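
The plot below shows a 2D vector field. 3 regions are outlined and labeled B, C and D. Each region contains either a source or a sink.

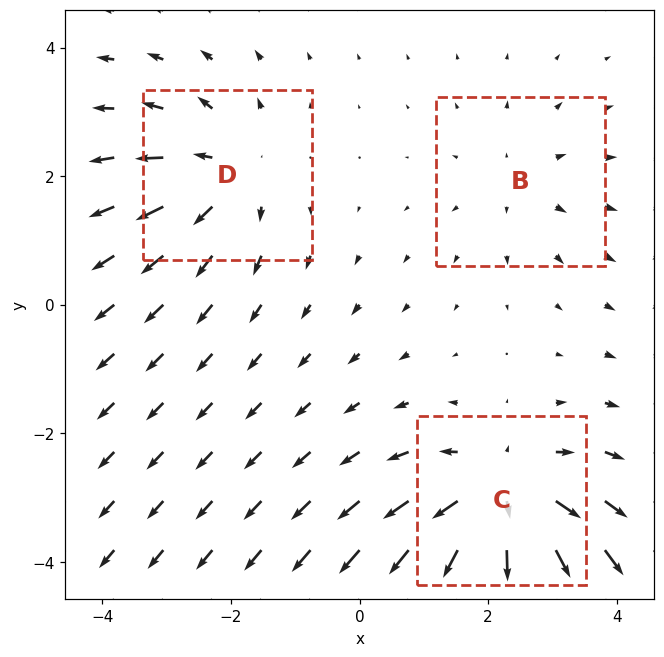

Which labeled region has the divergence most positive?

C

Divergence at each region's feature centre — B: about +2, C: about +5, D: about +3. Region C is most positive.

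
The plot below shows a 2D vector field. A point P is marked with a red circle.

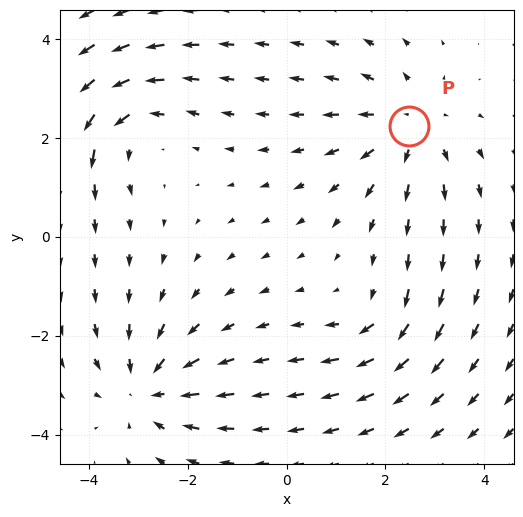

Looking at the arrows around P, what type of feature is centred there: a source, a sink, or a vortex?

source

At P (2.5, 2.2) the arrows spread outward. Divergence about +3, curl ≈0 — positive divergence with near-zero curl is a source.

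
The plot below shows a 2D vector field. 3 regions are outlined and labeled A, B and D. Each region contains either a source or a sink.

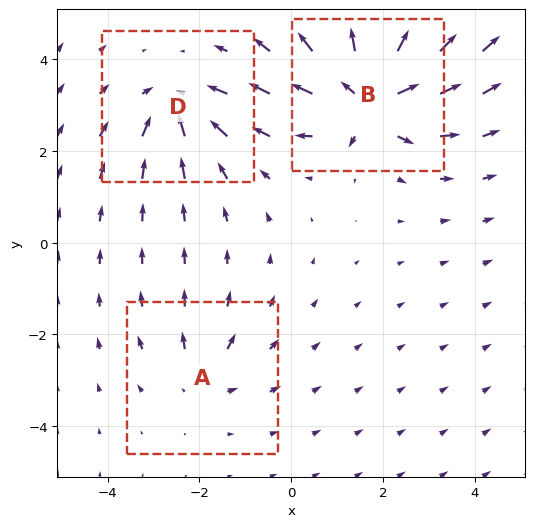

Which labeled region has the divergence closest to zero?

A

Divergence at each region's feature centre — A: about +2, B: about +6, D: about -4. Region A is closest to zero.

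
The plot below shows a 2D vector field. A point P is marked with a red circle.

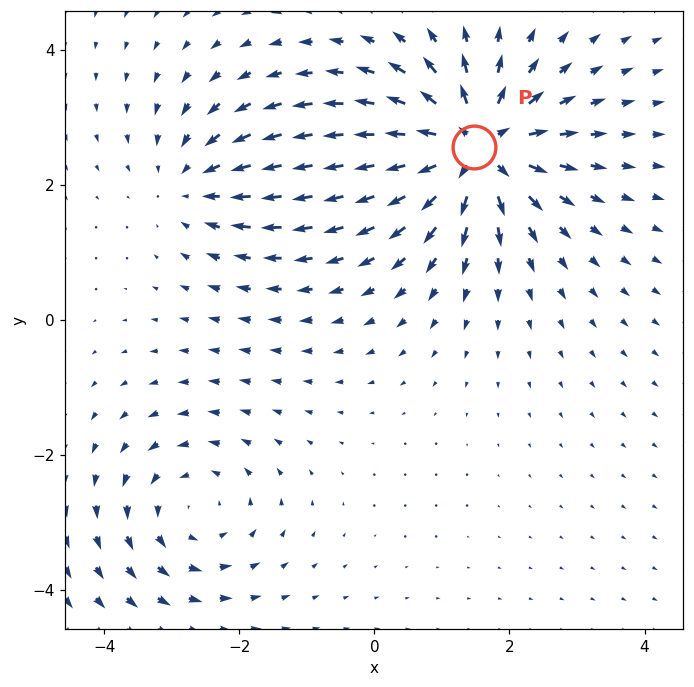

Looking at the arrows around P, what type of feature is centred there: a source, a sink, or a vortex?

At P (1.5, 2.6) the arrows spread outward. Divergence about +6, curl ≈0 — positive divergence with near-zero curl is a source.

source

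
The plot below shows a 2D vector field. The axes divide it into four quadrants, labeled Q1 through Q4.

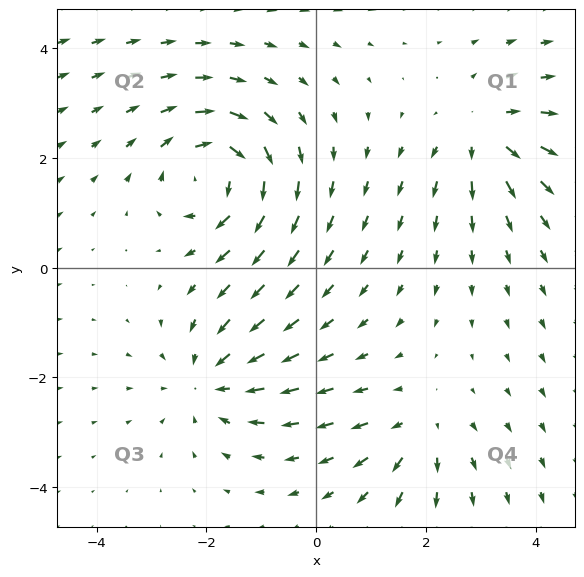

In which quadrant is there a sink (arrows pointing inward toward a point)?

Q3

The sink sits at approximately (-1.9, -2.0), which lies in quadrant Q3. The divergence there is about -4, negative as expected for a sink.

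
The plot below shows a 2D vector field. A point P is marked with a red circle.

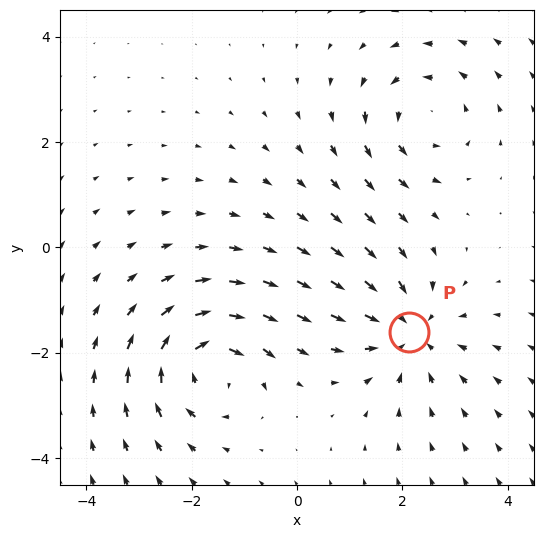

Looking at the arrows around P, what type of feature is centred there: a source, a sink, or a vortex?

sink

At P (2.1, -1.6) the arrows converge inward. Divergence about -4, curl ≈0 — negative divergence with near-zero curl is a sink.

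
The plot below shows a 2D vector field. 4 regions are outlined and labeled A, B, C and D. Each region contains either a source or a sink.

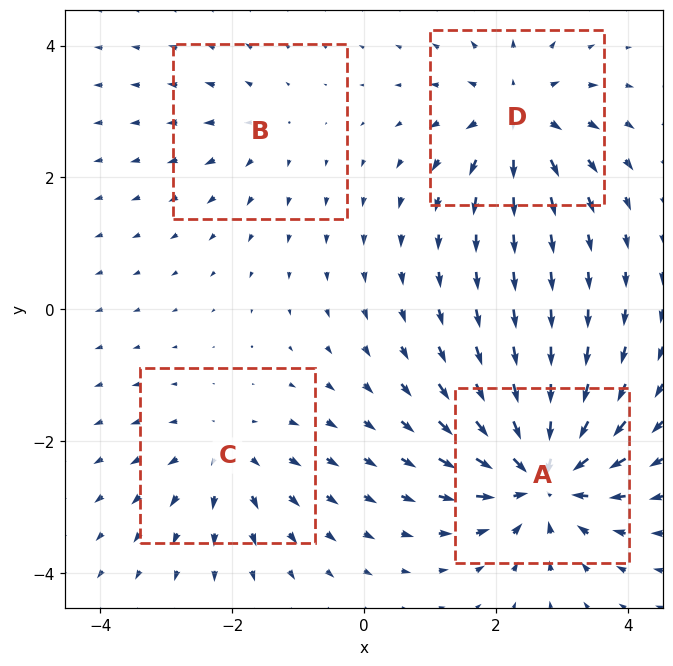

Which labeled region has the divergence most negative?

A

Divergence at each region's feature centre — A: about -8, B: about +3, C: about +4, D: about +6. Region A is most negative.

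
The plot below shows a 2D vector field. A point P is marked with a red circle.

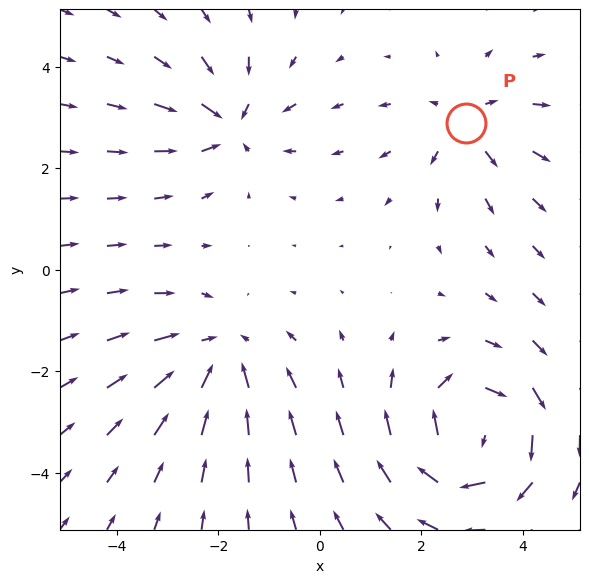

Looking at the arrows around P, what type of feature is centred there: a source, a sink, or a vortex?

At P (2.9, 2.9) the arrows spread outward. Divergence about +3, curl ≈0 — positive divergence with near-zero curl is a source.

source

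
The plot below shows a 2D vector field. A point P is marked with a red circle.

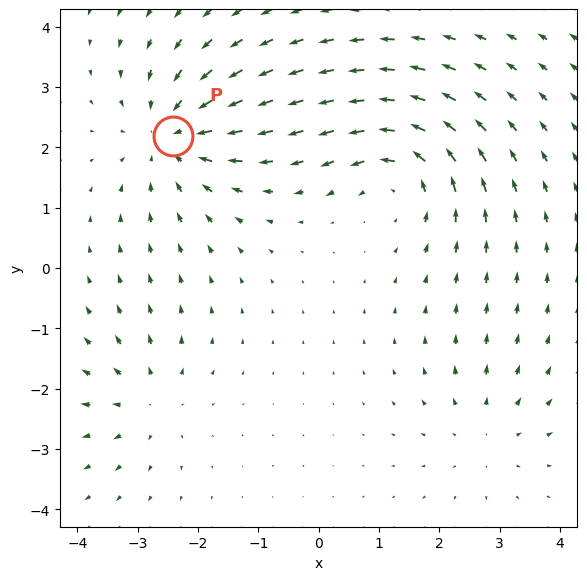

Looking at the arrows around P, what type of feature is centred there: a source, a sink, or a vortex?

At P (-2.4, 2.2) the arrows converge inward. Divergence about -5, curl ≈0 — negative divergence with near-zero curl is a sink.

sink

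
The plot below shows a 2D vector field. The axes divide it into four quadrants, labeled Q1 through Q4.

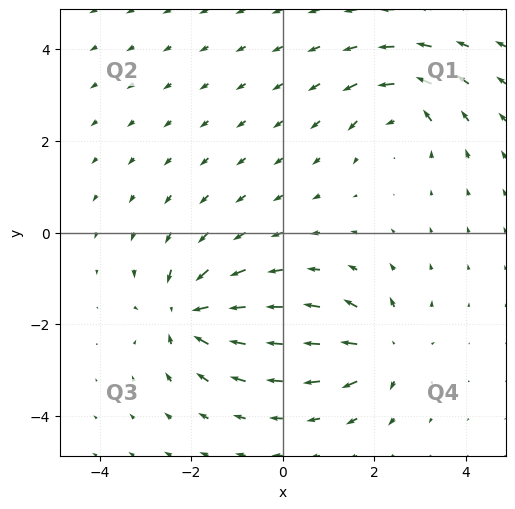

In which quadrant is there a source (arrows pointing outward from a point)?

The source sits at approximately (2.2, -2.6), which lies in quadrant Q4. The divergence there is about +5, positive as expected for a source.

Q4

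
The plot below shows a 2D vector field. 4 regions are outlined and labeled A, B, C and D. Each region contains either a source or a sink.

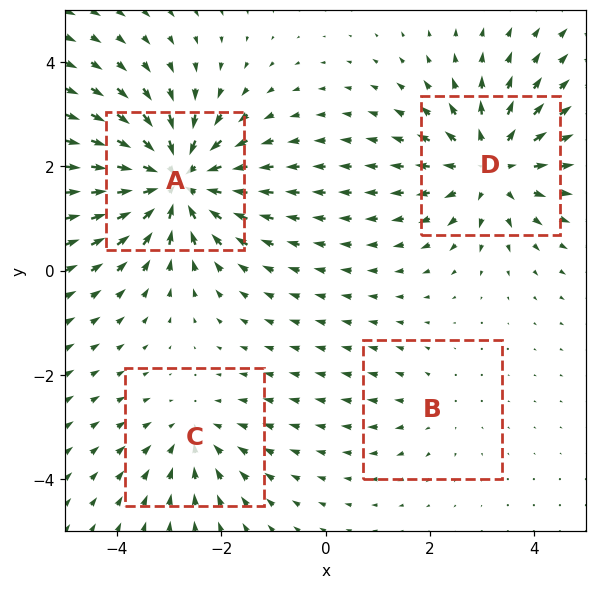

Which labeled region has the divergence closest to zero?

B

Divergence at each region's feature centre — A: about -7, B: about +2, C: about -3, D: about +5. Region B is closest to zero.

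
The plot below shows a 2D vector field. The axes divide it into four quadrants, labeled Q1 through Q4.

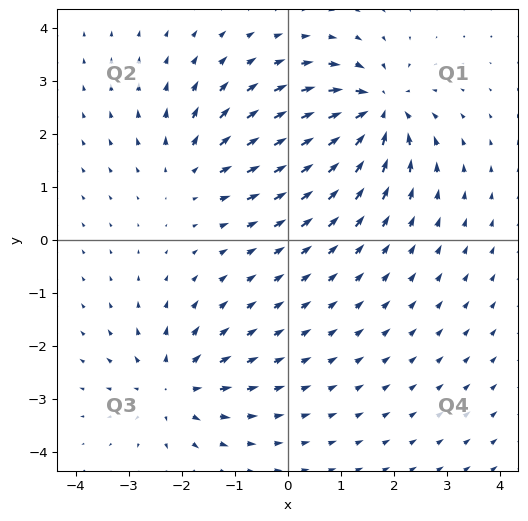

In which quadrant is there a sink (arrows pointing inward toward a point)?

Q1

The sink sits at approximately (1.7, 2.4), which lies in quadrant Q1. The divergence there is about -6, negative as expected for a sink.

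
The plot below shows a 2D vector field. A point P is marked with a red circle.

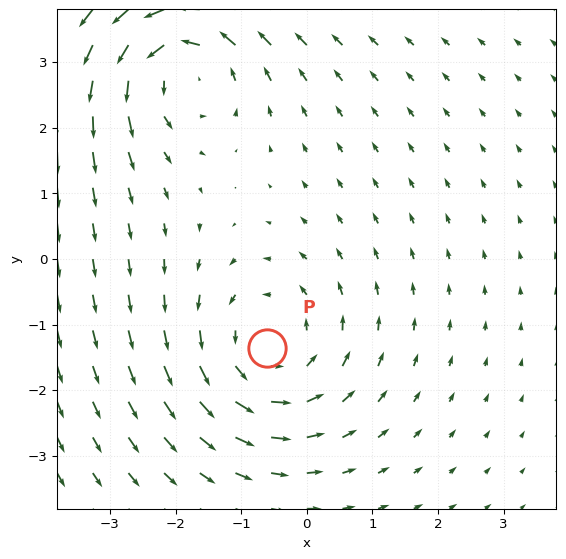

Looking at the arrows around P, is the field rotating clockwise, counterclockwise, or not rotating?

Near P at (-0.6, -1.4) the arrows circulate counterclockwise. The curl (z-component) there is about +3; positive curl means counterclockwise rotation.

counterclockwise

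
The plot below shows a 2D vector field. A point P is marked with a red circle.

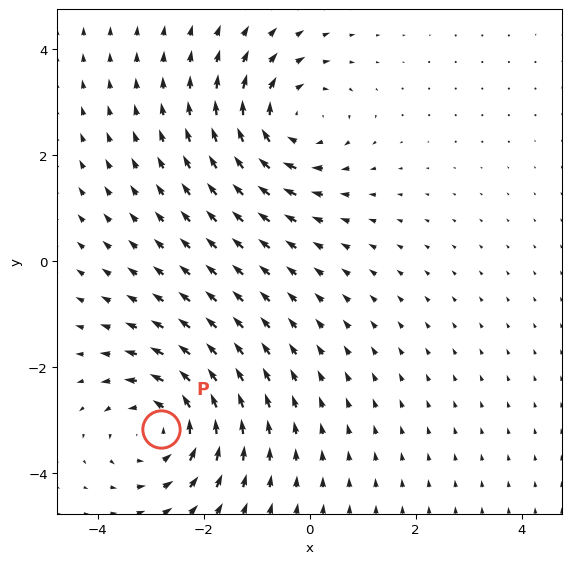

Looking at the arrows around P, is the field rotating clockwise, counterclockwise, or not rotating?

Near P at (-2.8, -3.2) the arrows circulate counterclockwise. The curl (z-component) there is about +3; positive curl means counterclockwise rotation.

counterclockwise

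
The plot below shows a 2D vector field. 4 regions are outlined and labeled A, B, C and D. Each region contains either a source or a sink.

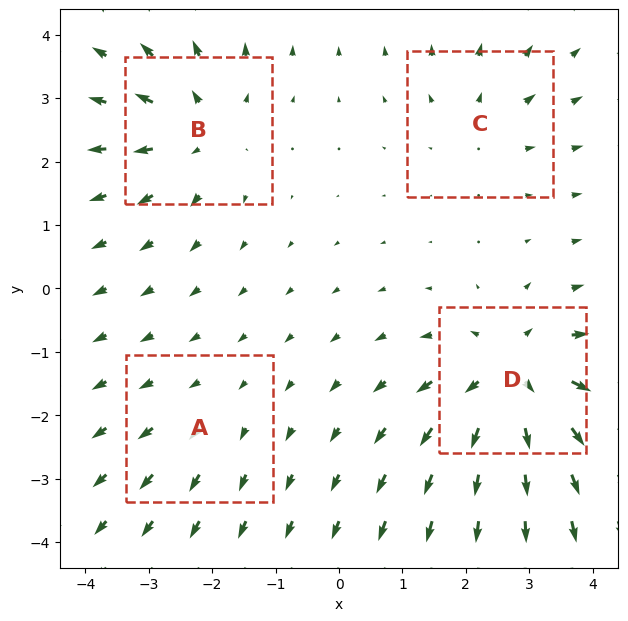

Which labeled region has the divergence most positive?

Divergence at each region's feature centre — A: about +2, B: about +5, C: about +3, D: about +7. Region D is most positive.

D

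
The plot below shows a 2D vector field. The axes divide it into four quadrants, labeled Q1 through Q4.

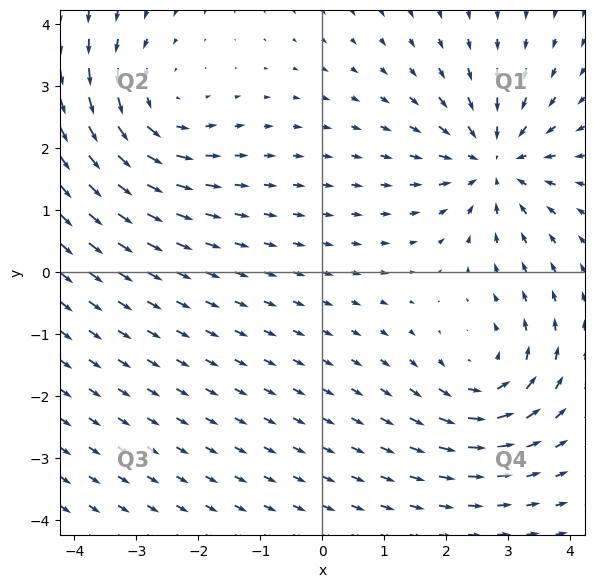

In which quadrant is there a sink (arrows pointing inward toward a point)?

Q1

The sink sits at approximately (2.8, 1.8), which lies in quadrant Q1. The divergence there is about -5, negative as expected for a sink.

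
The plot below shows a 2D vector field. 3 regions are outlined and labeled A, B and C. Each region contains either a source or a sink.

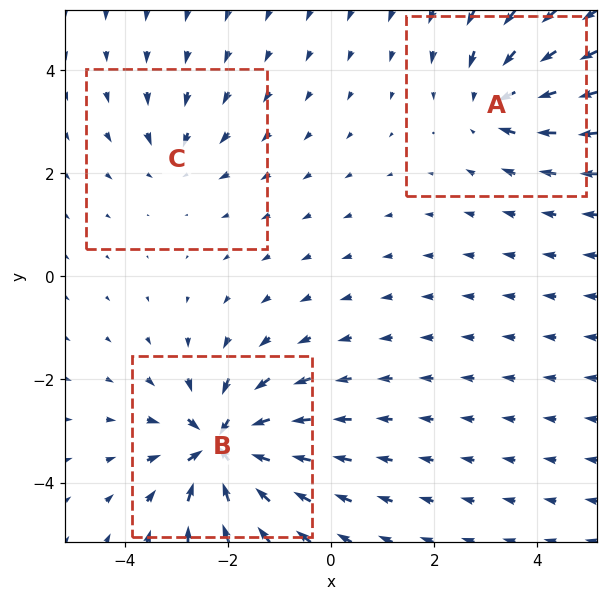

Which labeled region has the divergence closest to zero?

Divergence at each region's feature centre — A: about -4, B: about -7, C: about -3. Region C is closest to zero.

C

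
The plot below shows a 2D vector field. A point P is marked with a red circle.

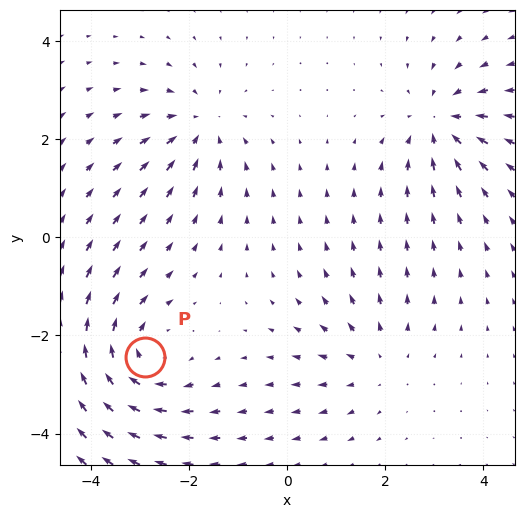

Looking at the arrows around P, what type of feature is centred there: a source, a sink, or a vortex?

vortex

At P (-2.9, -2.4) the arrows circulate clockwise. Divergence ≈0, curl about -4 — near-zero divergence with nonzero curl is a vortex.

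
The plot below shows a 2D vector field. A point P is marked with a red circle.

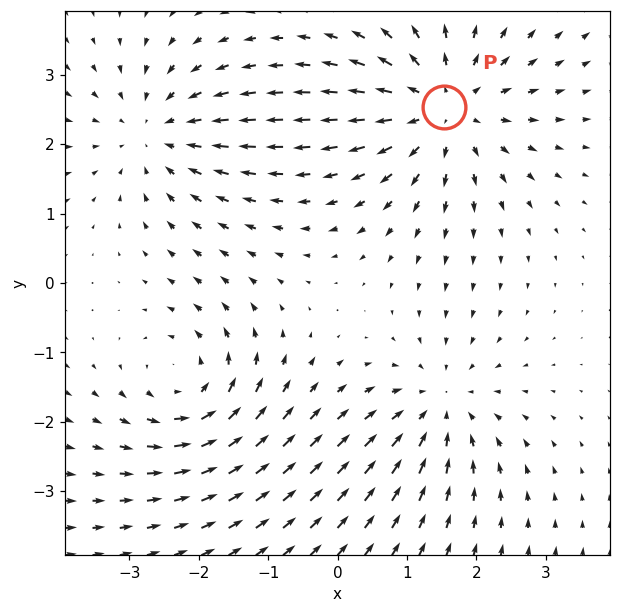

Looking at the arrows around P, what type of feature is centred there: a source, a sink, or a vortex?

source

At P (1.5, 2.5) the arrows spread outward. Divergence about +5, curl ≈0 — positive divergence with near-zero curl is a source.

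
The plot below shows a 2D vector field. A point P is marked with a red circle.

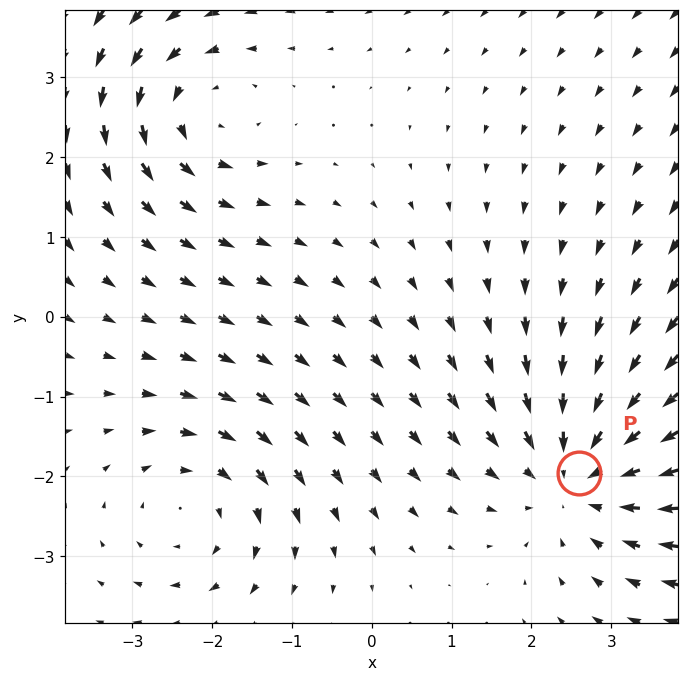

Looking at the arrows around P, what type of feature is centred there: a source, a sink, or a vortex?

sink

At P (2.6, -2.0) the arrows converge inward. Divergence about -3, curl ≈0 — negative divergence with near-zero curl is a sink.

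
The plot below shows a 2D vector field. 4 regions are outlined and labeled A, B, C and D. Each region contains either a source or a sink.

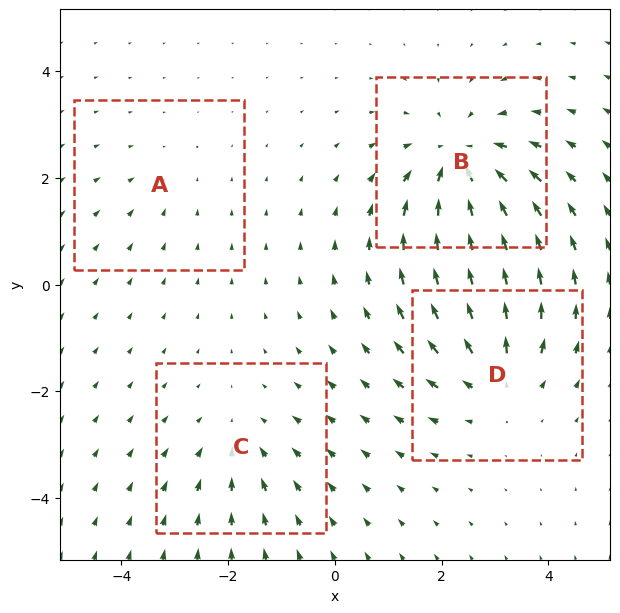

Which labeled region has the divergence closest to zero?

A

Divergence at each region's feature centre — A: about -2, B: about -6, C: about -3, D: about +4. Region A is closest to zero.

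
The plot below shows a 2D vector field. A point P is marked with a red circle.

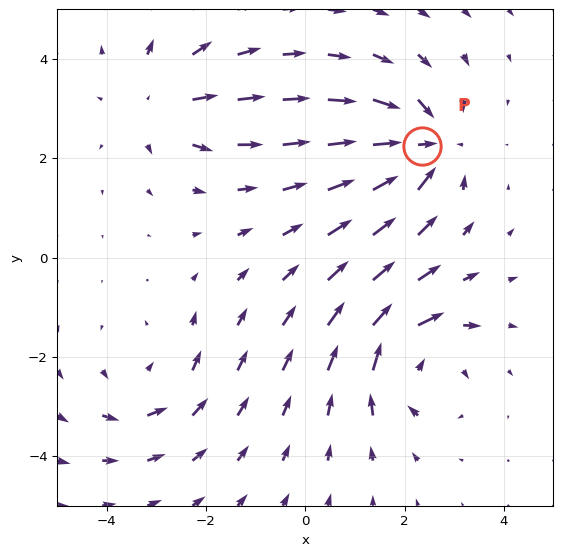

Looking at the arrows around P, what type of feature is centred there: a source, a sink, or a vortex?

sink

At P (2.4, 2.2) the arrows converge inward. Divergence about -6, curl ≈0 — negative divergence with near-zero curl is a sink.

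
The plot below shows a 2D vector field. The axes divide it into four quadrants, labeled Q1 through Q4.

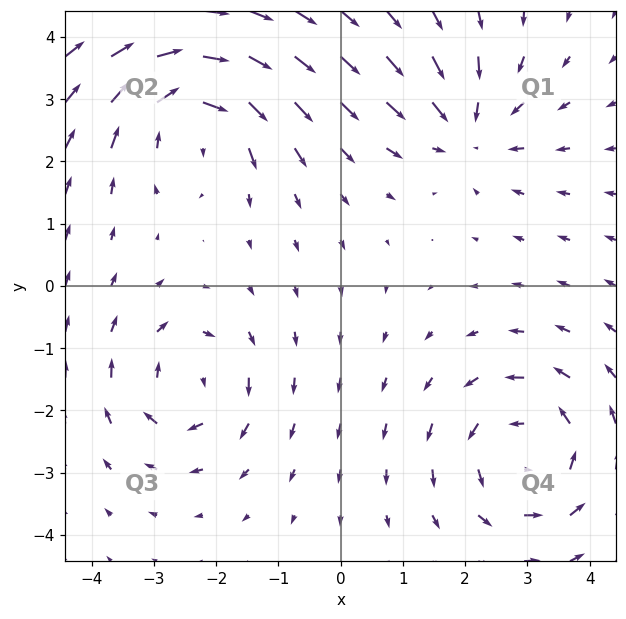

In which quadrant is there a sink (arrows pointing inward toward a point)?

The sink sits at approximately (2.0, 2.5), which lies in quadrant Q1. The divergence there is about -3, negative as expected for a sink.

Q1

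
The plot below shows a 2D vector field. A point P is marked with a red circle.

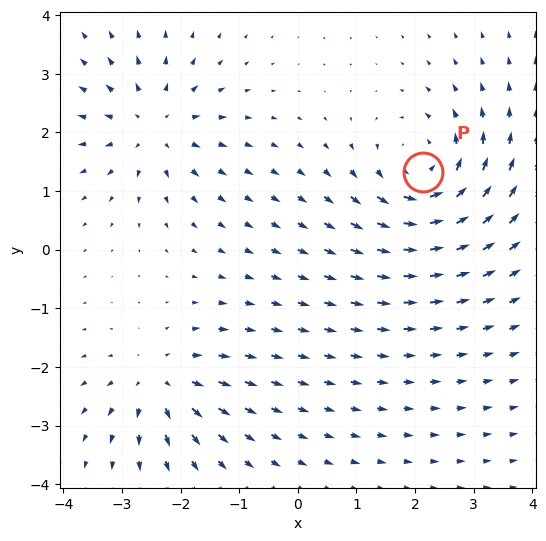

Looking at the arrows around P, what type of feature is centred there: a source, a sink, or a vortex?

vortex

At P (2.1, 1.3) the arrows circulate counterclockwise. Divergence ≈0, curl about +5 — near-zero divergence with nonzero curl is a vortex.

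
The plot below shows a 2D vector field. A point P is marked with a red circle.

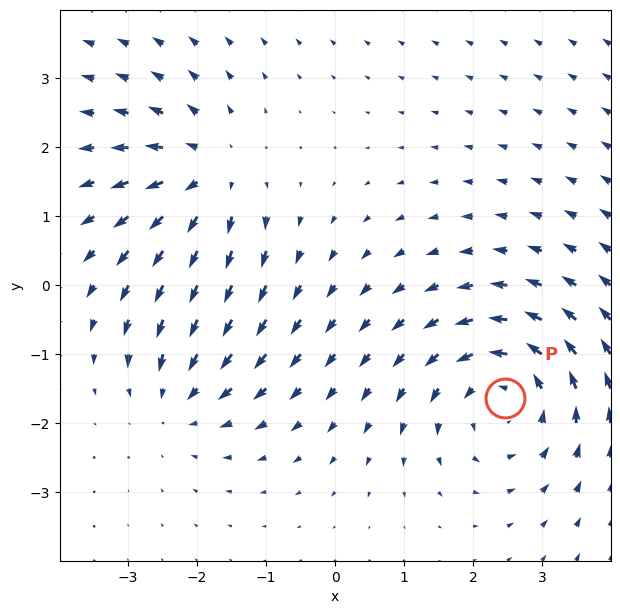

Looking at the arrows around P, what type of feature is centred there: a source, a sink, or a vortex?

At P (2.5, -1.6) the arrows circulate counterclockwise. Divergence ≈0, curl about +4 — near-zero divergence with nonzero curl is a vortex.

vortex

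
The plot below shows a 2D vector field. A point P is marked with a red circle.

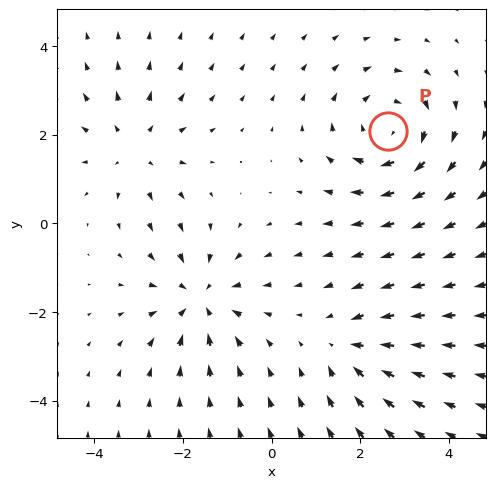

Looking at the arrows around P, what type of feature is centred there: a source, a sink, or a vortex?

At P (2.6, 2.1) the arrows circulate clockwise. Divergence ≈0, curl about -4 — near-zero divergence with nonzero curl is a vortex.

vortex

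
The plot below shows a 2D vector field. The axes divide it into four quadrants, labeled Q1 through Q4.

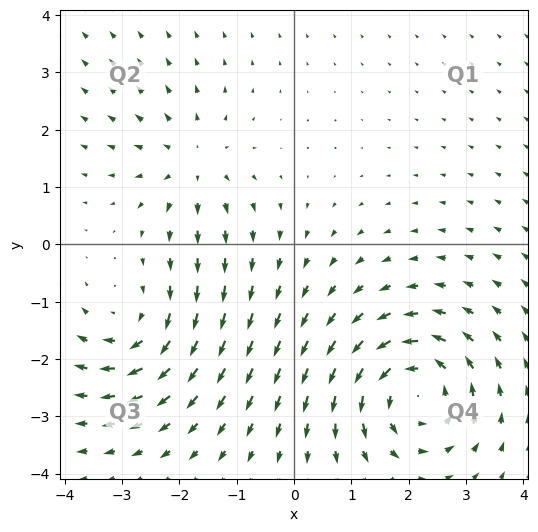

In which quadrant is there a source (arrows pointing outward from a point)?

Q2

The source sits at approximately (-1.8, 1.4), which lies in quadrant Q2. The divergence there is about +3, positive as expected for a source.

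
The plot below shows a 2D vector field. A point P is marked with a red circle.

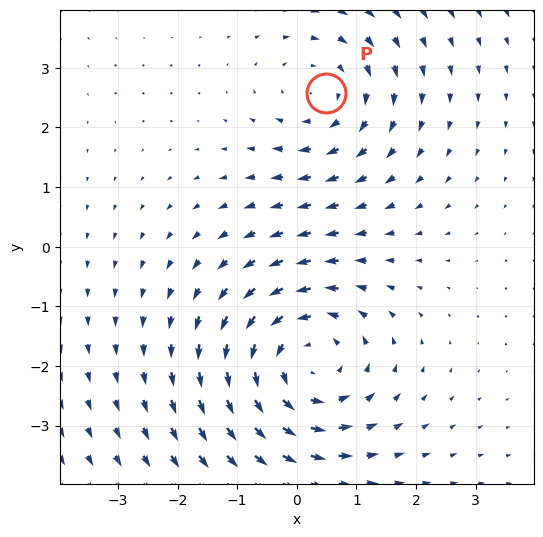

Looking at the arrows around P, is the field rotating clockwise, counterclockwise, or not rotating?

Near P at (0.5, 2.6) the arrows circulate clockwise. The curl (z-component) there is about -2; negative curl means clockwise rotation.

clockwise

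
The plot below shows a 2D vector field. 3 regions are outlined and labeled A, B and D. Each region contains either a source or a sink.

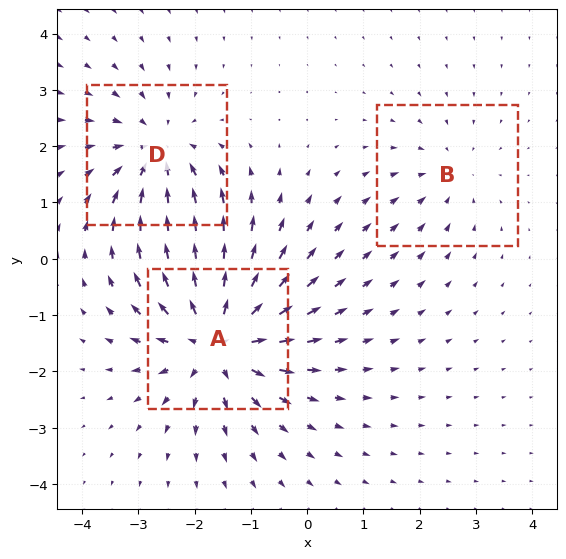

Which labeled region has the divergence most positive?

A

Divergence at each region's feature centre — A: about +5, B: about -2, D: about -3. Region A is most positive.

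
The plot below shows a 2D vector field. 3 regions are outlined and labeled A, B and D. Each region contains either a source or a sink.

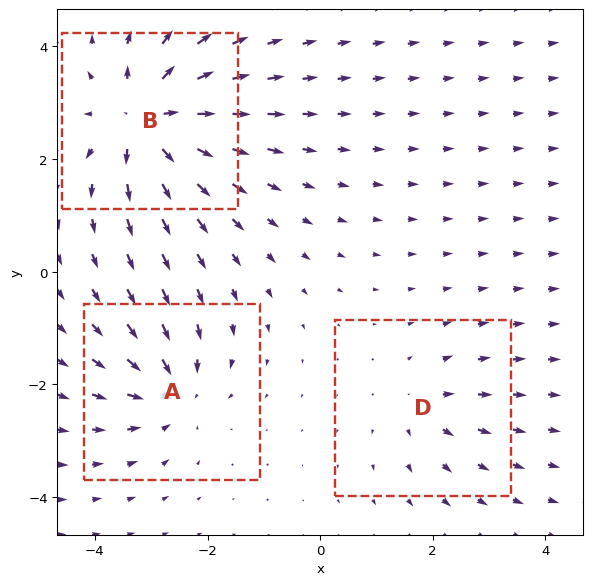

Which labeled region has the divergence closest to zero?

Divergence at each region's feature centre — A: about -4, B: about +6, D: about +2. Region D is closest to zero.

D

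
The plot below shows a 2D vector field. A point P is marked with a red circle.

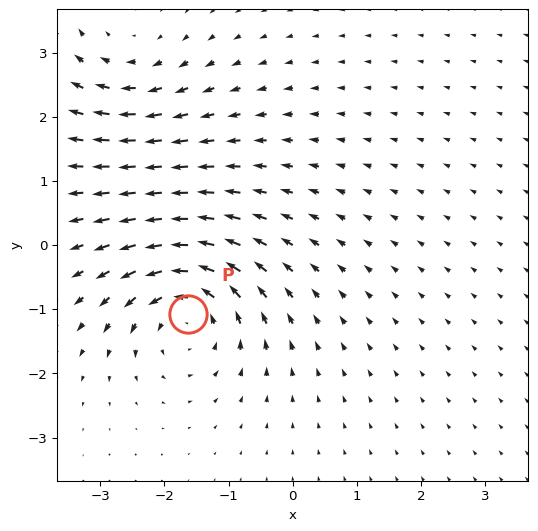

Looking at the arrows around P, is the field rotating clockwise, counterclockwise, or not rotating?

counterclockwise

Near P at (-1.6, -1.1) the arrows circulate counterclockwise. The curl (z-component) there is about +5; positive curl means counterclockwise rotation.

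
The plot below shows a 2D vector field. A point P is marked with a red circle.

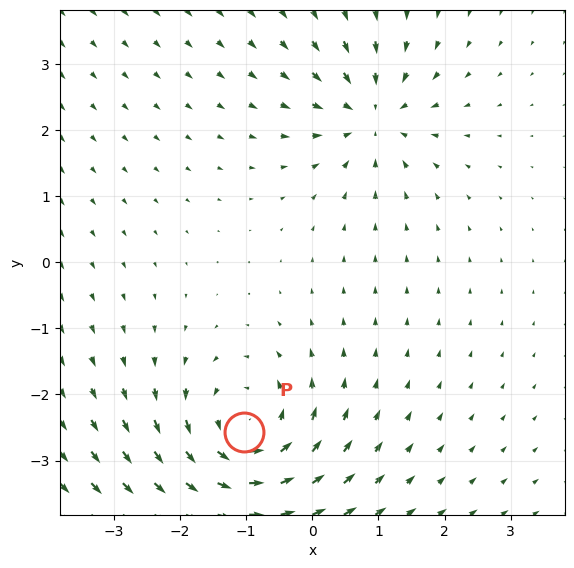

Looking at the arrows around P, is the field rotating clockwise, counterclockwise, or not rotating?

counterclockwise

Near P at (-1.0, -2.6) the arrows circulate counterclockwise. The curl (z-component) there is about +5; positive curl means counterclockwise rotation.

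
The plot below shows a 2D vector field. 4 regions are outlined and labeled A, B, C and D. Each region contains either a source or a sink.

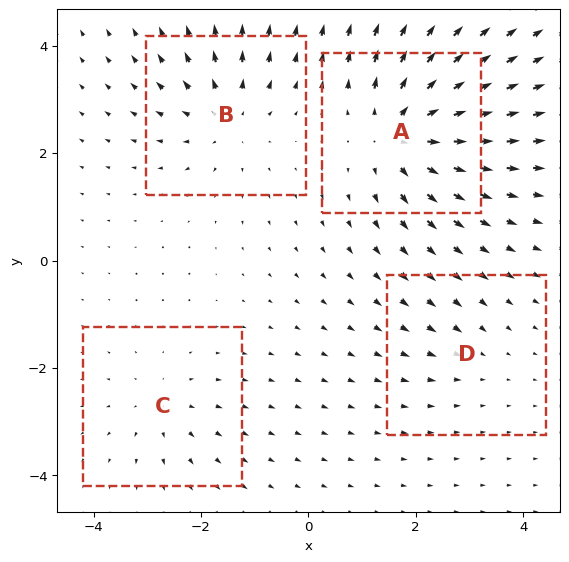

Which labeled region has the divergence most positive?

A

Divergence at each region's feature centre — A: about +7, B: about +5, C: about +3, D: about -2. Region A is most positive.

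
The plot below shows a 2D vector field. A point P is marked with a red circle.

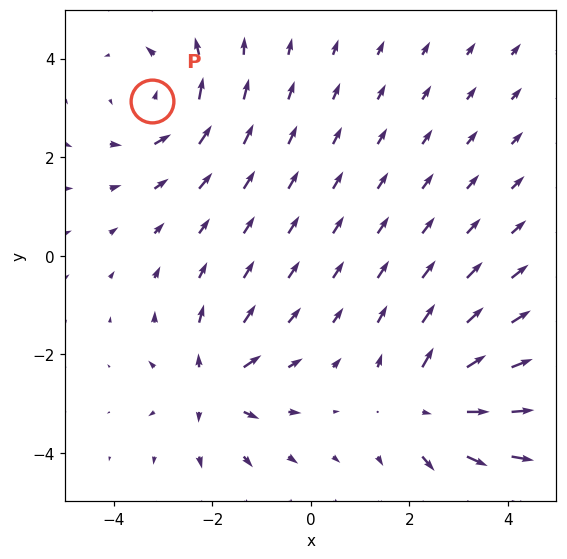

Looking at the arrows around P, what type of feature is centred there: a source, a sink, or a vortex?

At P (-3.2, 3.1) the arrows circulate counterclockwise. Divergence ≈0, curl about +4 — near-zero divergence with nonzero curl is a vortex.

vortex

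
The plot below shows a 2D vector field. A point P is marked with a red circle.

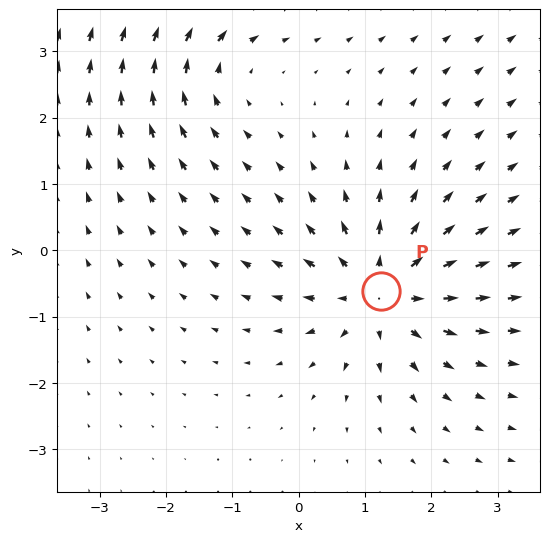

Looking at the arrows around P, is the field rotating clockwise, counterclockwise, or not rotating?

not rotating

Near P at (1.2, -0.6) the arrows show no circulation. The curl there is ≈0.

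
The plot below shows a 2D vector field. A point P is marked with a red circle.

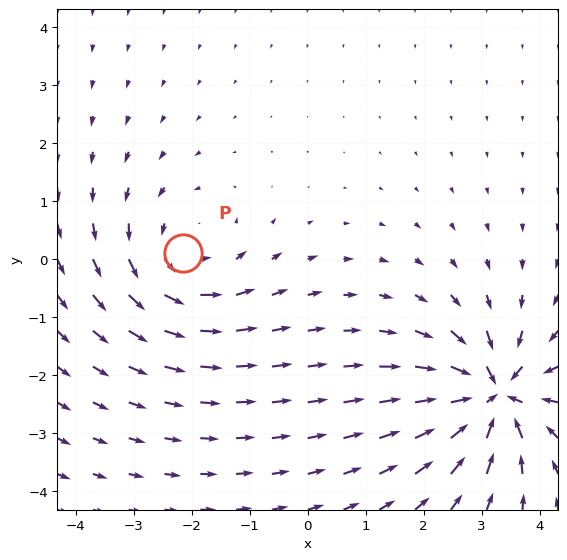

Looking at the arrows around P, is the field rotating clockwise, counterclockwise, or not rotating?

counterclockwise

Near P at (-2.1, 0.1) the arrows circulate counterclockwise. The curl (z-component) there is about +3; positive curl means counterclockwise rotation.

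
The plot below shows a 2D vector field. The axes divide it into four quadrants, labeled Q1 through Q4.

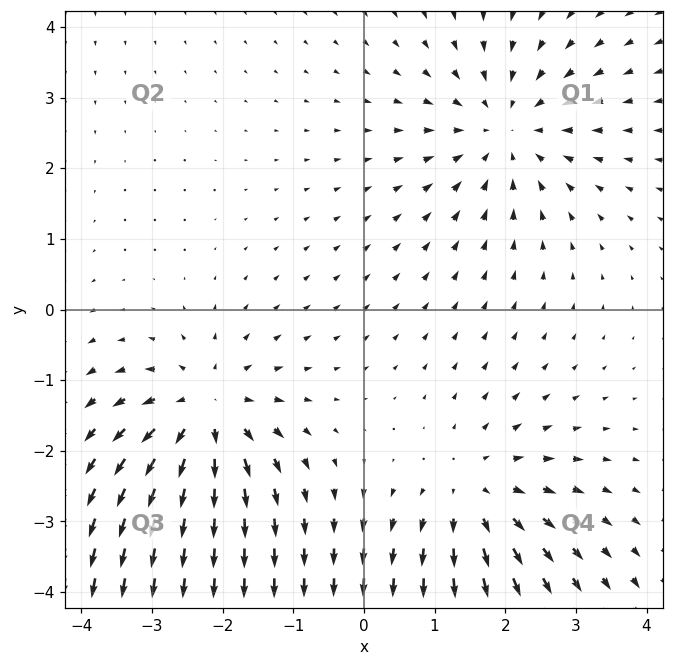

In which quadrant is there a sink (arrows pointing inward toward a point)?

Q1

The sink sits at approximately (2.0, 2.5), which lies in quadrant Q1. The divergence there is about -3, negative as expected for a sink.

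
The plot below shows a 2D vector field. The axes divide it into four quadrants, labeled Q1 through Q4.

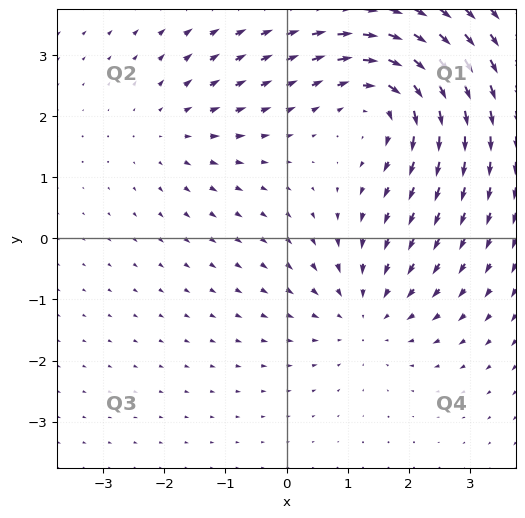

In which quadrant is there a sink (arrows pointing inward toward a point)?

The sink sits at approximately (1.3, -1.2), which lies in quadrant Q4. The divergence there is about -3, negative as expected for a sink.

Q4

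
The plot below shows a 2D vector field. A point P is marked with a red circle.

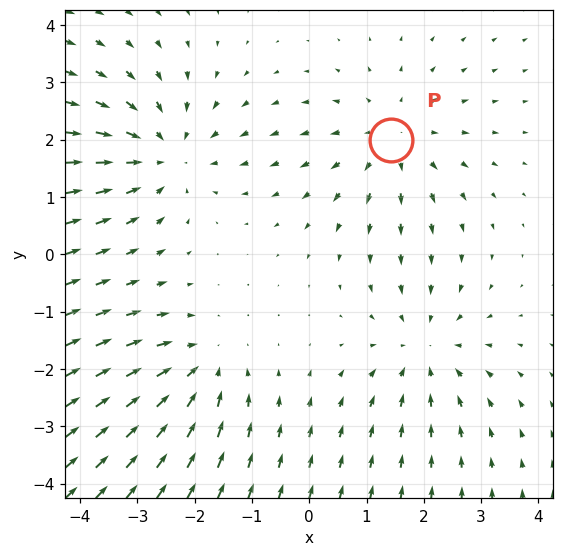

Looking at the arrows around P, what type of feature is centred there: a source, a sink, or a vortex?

At P (1.4, 2.0) the arrows spread outward. Divergence about +3, curl ≈0 — positive divergence with near-zero curl is a source.

source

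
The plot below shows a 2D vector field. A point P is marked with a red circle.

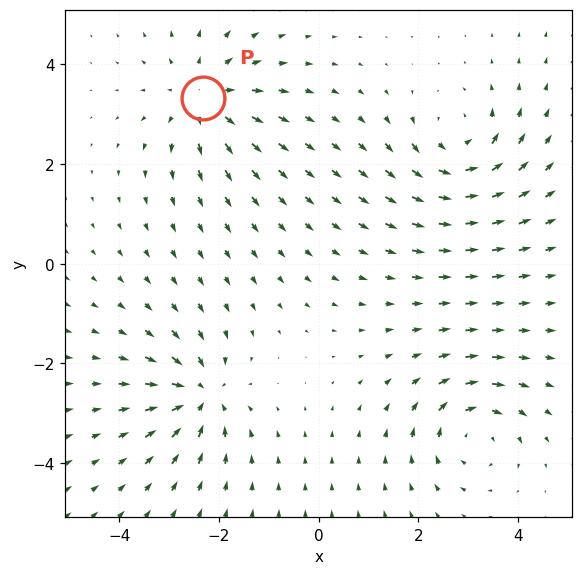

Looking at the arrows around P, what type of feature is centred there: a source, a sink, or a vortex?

At P (-2.3, 3.3) the arrows spread outward. Divergence about +5, curl ≈0 — positive divergence with near-zero curl is a source.

source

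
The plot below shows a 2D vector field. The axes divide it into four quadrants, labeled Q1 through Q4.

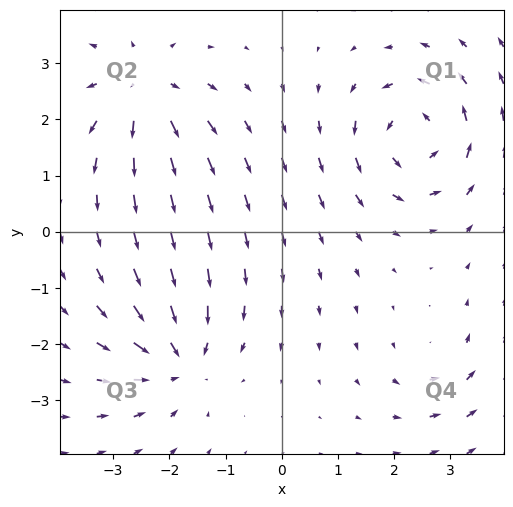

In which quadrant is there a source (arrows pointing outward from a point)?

Q2

The source sits at approximately (-2.5, 2.5), which lies in quadrant Q2. The divergence there is about +5, positive as expected for a source.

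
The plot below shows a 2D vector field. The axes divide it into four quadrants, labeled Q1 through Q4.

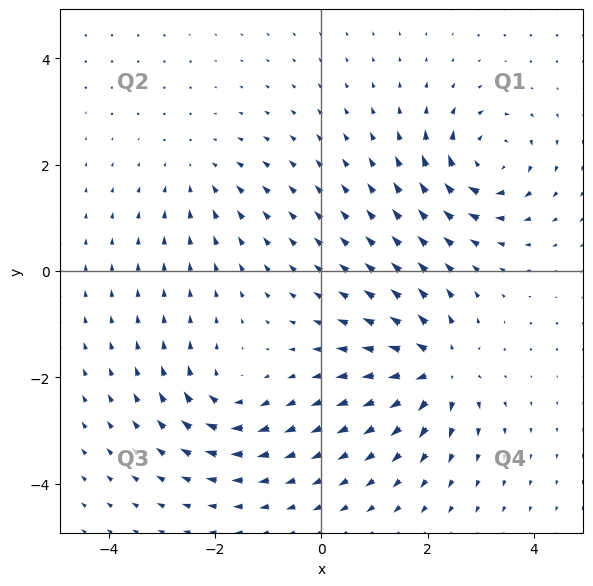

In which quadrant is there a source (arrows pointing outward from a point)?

The source sits at approximately (2.2, -1.8), which lies in quadrant Q4. The divergence there is about +7, positive as expected for a source.

Q4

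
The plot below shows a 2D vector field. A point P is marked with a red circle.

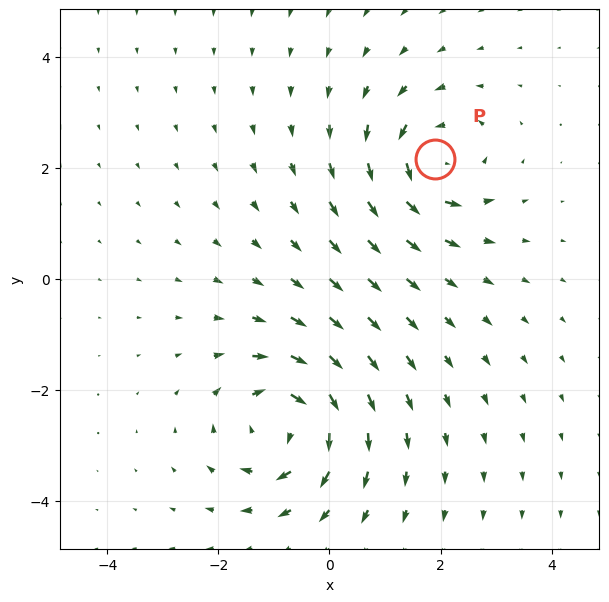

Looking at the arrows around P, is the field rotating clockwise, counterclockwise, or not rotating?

counterclockwise

Near P at (1.9, 2.2) the arrows circulate counterclockwise. The curl (z-component) there is about +4; positive curl means counterclockwise rotation.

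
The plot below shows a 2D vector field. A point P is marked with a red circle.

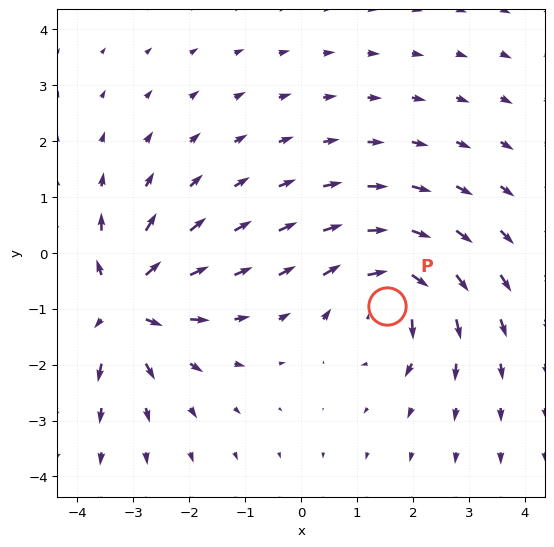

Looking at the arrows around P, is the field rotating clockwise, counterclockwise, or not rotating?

clockwise

Near P at (1.5, -0.9) the arrows circulate clockwise. The curl (z-component) there is about -5; negative curl means clockwise rotation.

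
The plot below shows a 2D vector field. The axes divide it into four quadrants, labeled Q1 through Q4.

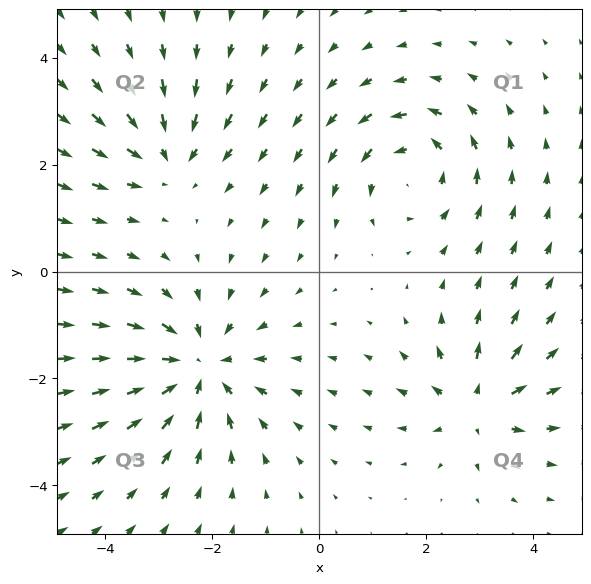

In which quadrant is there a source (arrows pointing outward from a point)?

The source sits at approximately (2.9, -2.5), which lies in quadrant Q4. The divergence there is about +4, positive as expected for a source.

Q4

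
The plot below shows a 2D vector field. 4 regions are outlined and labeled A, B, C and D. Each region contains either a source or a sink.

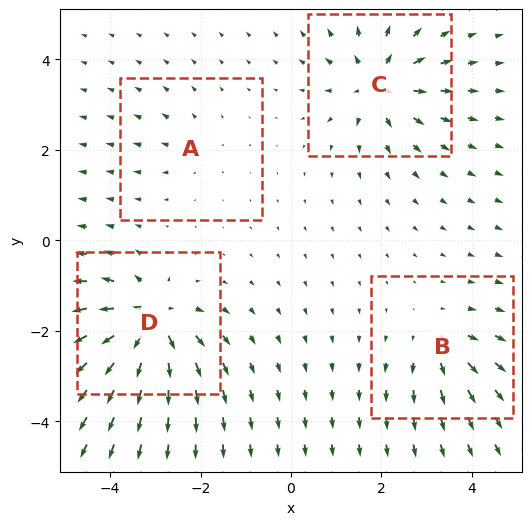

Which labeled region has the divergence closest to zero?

Divergence at each region's feature centre — A: about +2, B: about +4, C: about +7, D: about +9. Region A is closest to zero.

A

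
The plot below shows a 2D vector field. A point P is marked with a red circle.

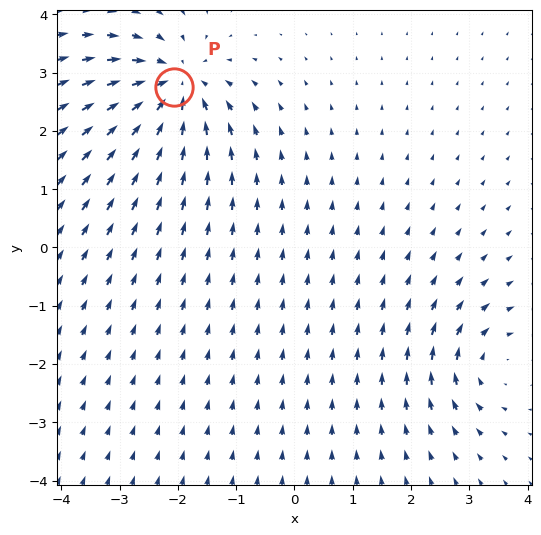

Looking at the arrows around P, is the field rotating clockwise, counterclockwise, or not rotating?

not rotating

Near P at (-2.1, 2.7) the arrows show no circulation. The curl there is ≈0.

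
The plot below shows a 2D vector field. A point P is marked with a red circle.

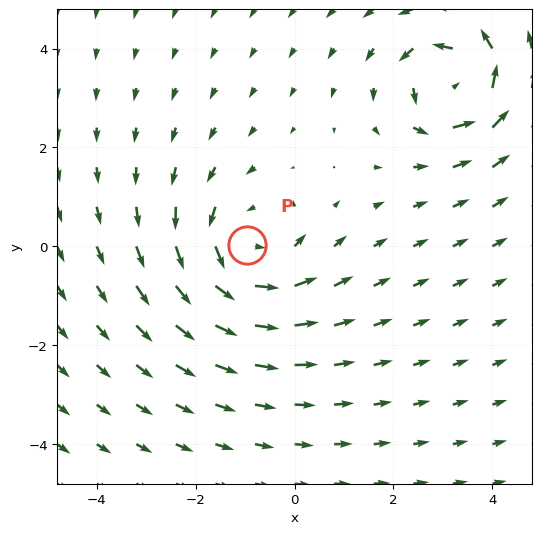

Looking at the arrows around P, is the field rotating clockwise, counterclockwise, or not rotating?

counterclockwise

Near P at (-1.0, 0.0) the arrows circulate counterclockwise. The curl (z-component) there is about +3; positive curl means counterclockwise rotation.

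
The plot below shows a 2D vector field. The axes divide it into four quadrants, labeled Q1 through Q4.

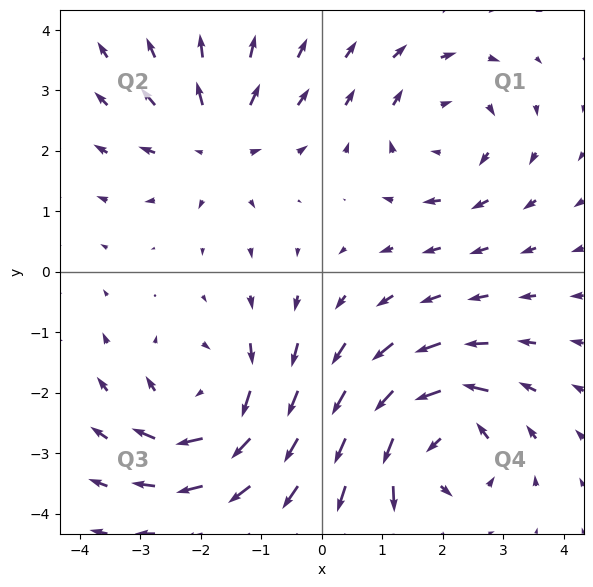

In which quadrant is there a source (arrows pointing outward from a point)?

Q2

The source sits at approximately (-1.7, 2.1), which lies in quadrant Q2. The divergence there is about +4, positive as expected for a source.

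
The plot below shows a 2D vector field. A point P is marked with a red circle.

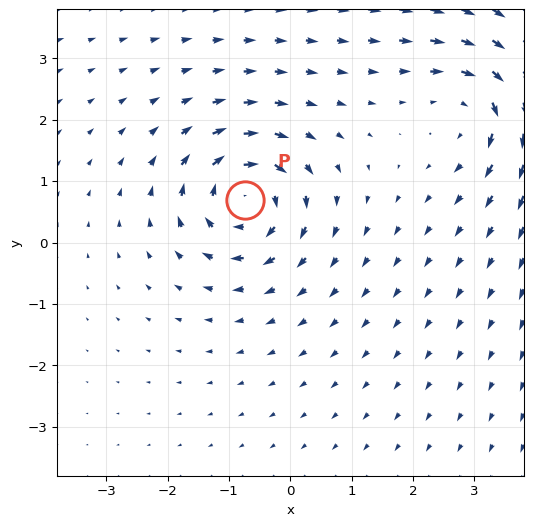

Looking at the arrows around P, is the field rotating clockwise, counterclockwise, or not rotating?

clockwise

Near P at (-0.7, 0.7) the arrows circulate clockwise. The curl (z-component) there is about -7; negative curl means clockwise rotation.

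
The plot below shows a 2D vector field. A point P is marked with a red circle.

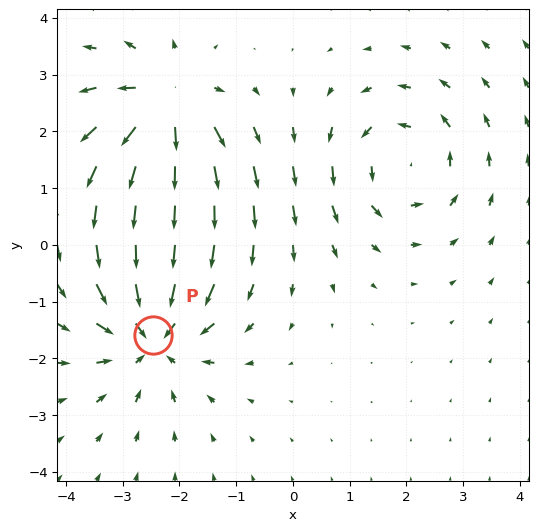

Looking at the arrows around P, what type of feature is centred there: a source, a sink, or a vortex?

At P (-2.5, -1.6) the arrows converge inward. Divergence about -5, curl ≈0 — negative divergence with near-zero curl is a sink.

sink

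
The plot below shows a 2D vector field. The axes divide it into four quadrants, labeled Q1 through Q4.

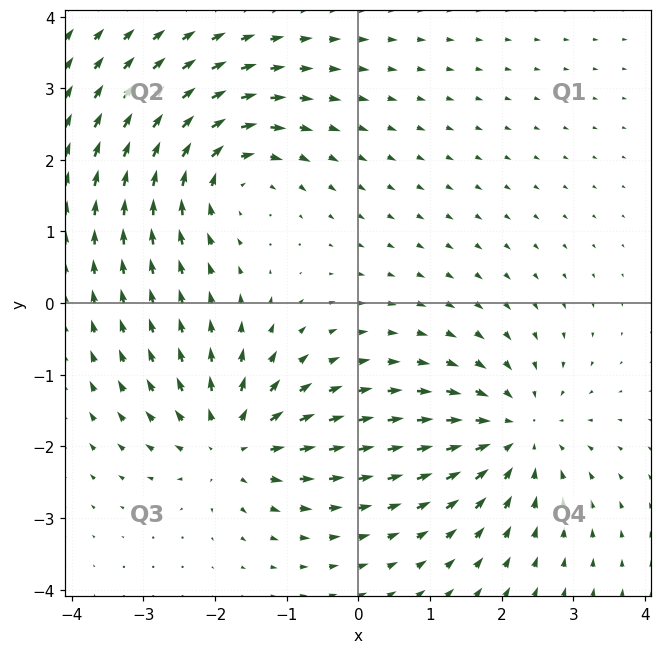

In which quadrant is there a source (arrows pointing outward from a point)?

The source sits at approximately (-1.8, -2.0), which lies in quadrant Q3. The divergence there is about +5, positive as expected for a source.

Q3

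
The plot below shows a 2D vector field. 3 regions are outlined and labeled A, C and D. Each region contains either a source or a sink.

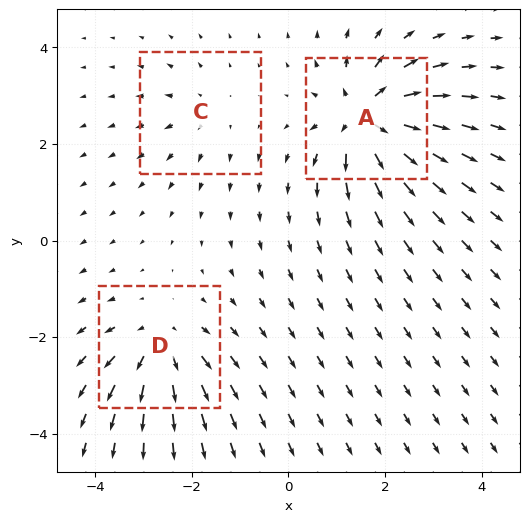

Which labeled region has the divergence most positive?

Divergence at each region's feature centre — A: about +7, C: about +2, D: about +4. Region A is most positive.

A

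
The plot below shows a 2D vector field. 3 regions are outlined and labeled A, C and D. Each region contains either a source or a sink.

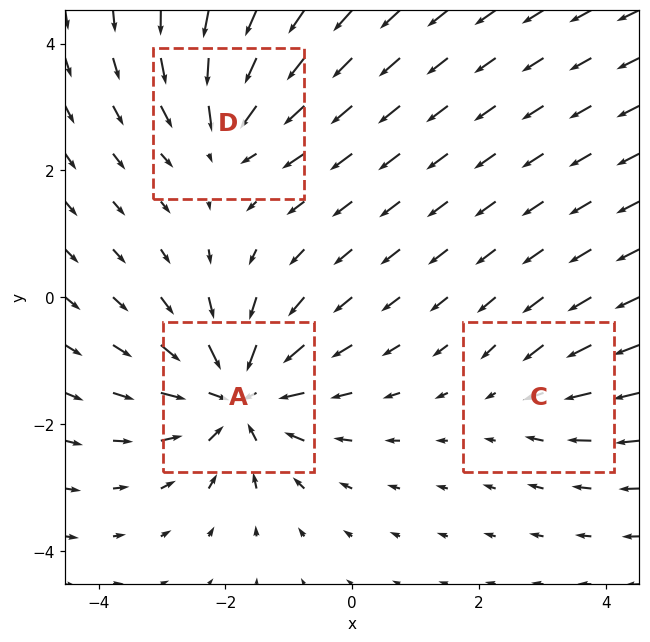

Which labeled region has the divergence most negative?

A

Divergence at each region's feature centre — A: about -6, C: about -2, D: about -4. Region A is most negative.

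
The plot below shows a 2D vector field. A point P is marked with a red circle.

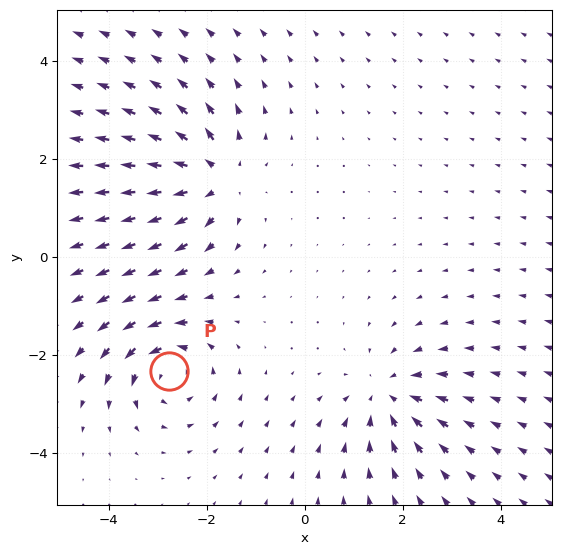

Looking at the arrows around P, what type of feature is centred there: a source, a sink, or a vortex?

At P (-2.8, -2.3) the arrows circulate counterclockwise. Divergence ≈0, curl about +4 — near-zero divergence with nonzero curl is a vortex.

vortex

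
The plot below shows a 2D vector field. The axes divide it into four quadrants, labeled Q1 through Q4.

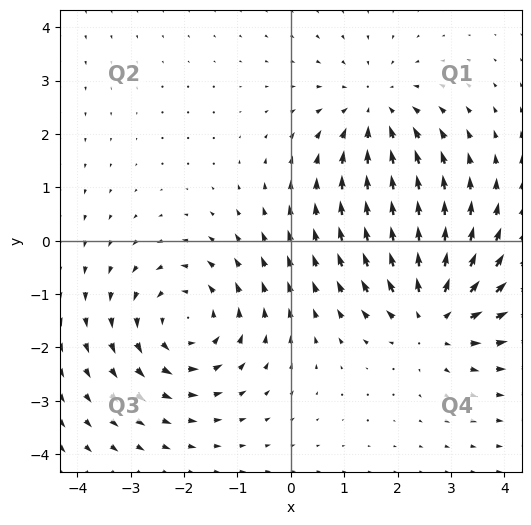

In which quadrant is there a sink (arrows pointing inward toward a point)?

The sink sits at approximately (1.6, 2.4), which lies in quadrant Q1. The divergence there is about -4, negative as expected for a sink.

Q1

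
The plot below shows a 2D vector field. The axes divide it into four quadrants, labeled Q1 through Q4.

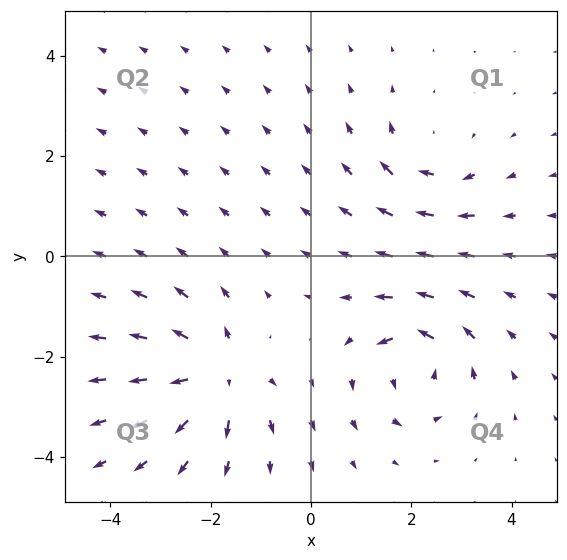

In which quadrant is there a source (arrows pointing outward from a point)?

The source sits at approximately (-1.9, -2.3), which lies in quadrant Q3. The divergence there is about +7, positive as expected for a source.

Q3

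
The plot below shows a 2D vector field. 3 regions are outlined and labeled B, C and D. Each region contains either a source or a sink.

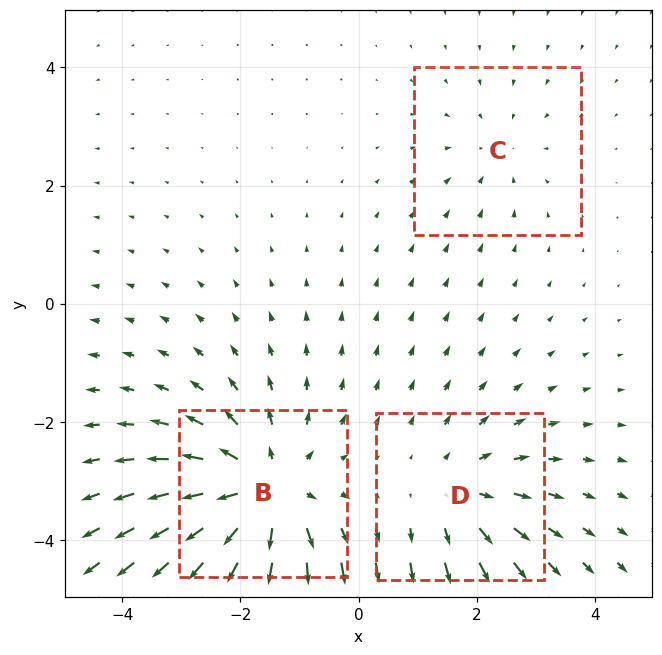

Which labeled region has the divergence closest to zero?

C

Divergence at each region's feature centre — B: about +5, C: about -2, D: about +3. Region C is closest to zero.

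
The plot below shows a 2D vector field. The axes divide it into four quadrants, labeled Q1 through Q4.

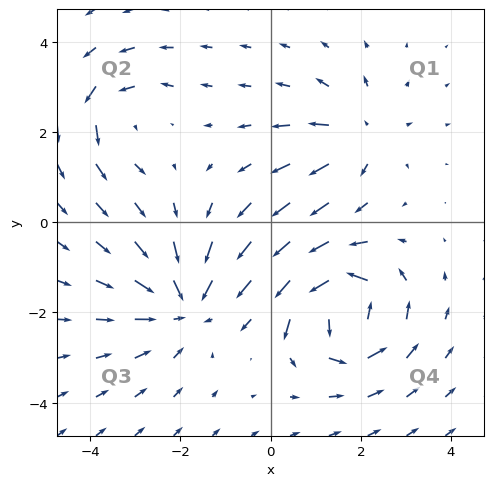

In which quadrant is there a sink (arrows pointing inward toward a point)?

Q3

The sink sits at approximately (-1.9, -1.8), which lies in quadrant Q3. The divergence there is about -4, negative as expected for a sink.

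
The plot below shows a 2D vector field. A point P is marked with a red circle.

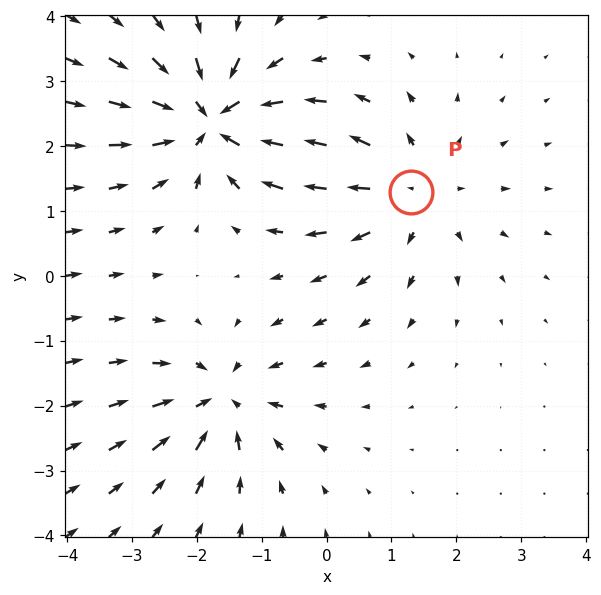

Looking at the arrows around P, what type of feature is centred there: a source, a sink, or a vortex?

source

At P (1.3, 1.3) the arrows spread outward. Divergence about +3, curl ≈0 — positive divergence with near-zero curl is a source.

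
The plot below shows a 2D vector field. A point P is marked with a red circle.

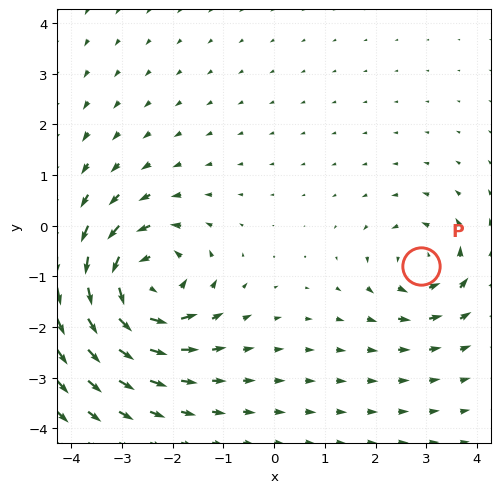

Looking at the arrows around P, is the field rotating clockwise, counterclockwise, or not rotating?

counterclockwise

Near P at (2.9, -0.8) the arrows circulate counterclockwise. The curl (z-component) there is about +4; positive curl means counterclockwise rotation.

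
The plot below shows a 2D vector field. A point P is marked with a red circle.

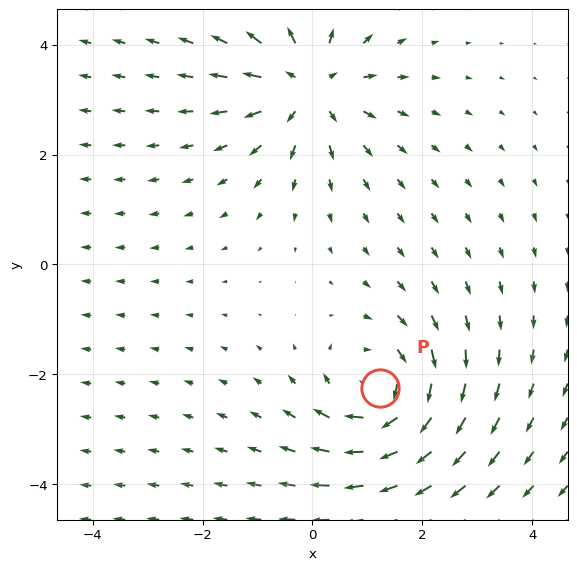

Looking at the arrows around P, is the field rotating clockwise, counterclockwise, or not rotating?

Near P at (1.2, -2.2) the arrows circulate clockwise. The curl (z-component) there is about -4; negative curl means clockwise rotation.

clockwise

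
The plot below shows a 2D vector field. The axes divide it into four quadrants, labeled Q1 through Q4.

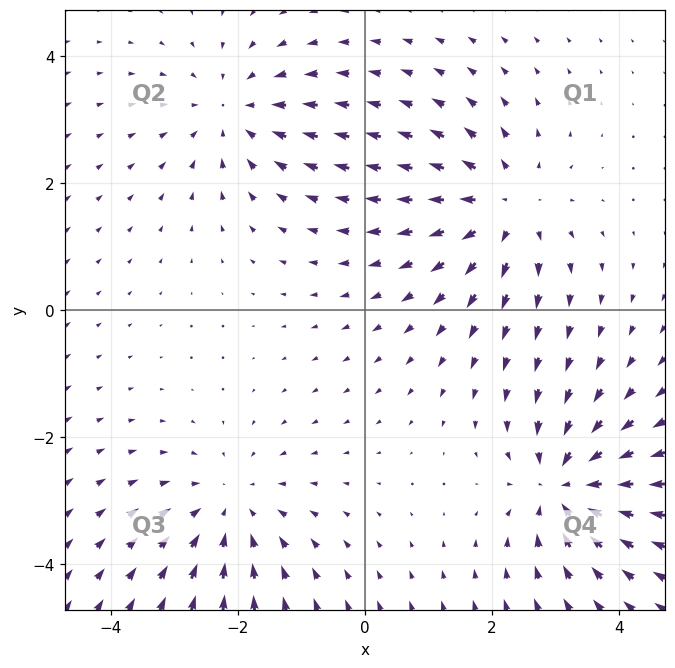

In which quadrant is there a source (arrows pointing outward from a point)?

The source sits at approximately (2.2, 1.6), which lies in quadrant Q1. The divergence there is about +5, positive as expected for a source.

Q1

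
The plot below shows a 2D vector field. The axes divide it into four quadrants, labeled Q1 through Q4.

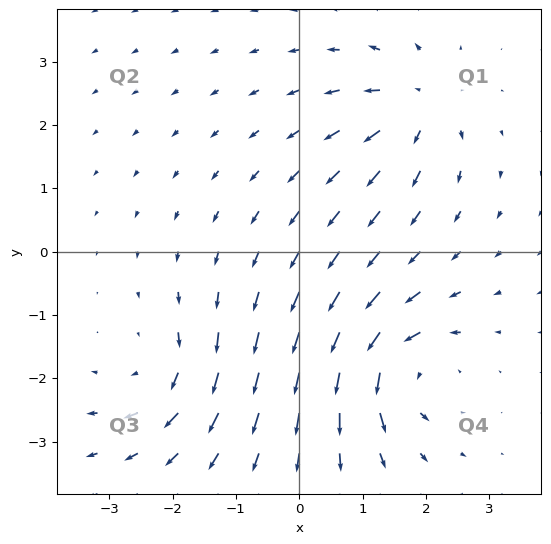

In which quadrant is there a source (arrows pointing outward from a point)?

Q1

The source sits at approximately (1.9, 2.3), which lies in quadrant Q1. The divergence there is about +5, positive as expected for a source.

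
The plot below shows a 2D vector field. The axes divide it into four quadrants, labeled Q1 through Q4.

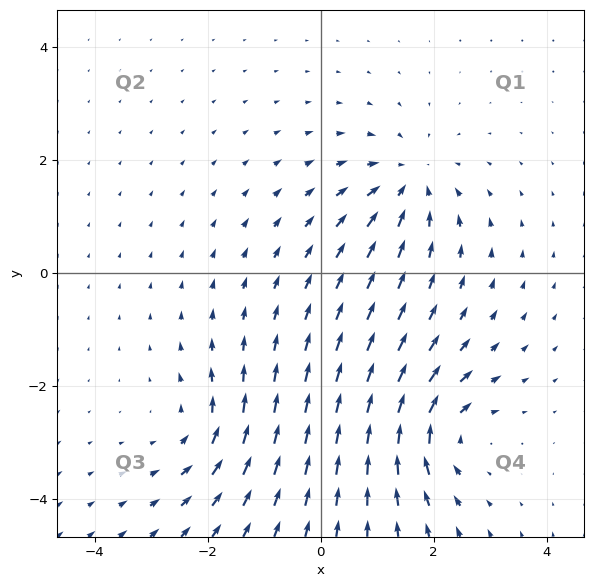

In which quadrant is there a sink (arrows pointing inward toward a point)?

The sink sits at approximately (1.6, 1.6), which lies in quadrant Q1. The divergence there is about -5, negative as expected for a sink.

Q1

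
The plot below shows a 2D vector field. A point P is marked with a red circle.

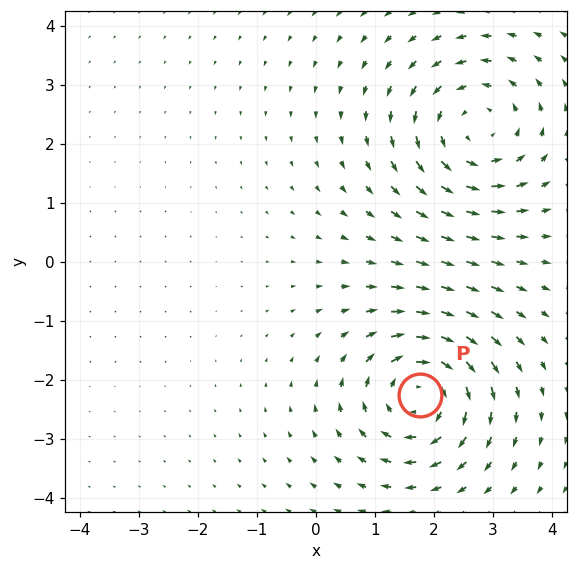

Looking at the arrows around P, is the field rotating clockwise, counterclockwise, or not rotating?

clockwise

Near P at (1.8, -2.3) the arrows circulate clockwise. The curl (z-component) there is about -5; negative curl means clockwise rotation.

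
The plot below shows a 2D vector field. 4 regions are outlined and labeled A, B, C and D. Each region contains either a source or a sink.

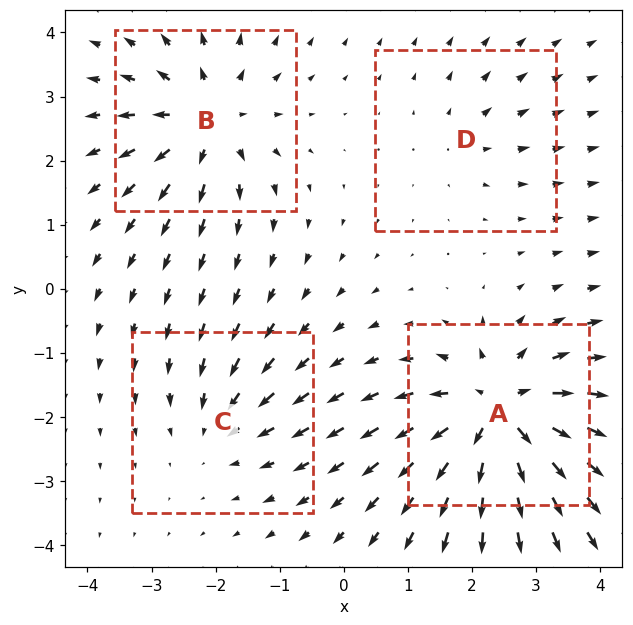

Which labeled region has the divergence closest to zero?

D

Divergence at each region's feature centre — A: about +8, B: about +6, C: about -3, D: about +2. Region D is closest to zero.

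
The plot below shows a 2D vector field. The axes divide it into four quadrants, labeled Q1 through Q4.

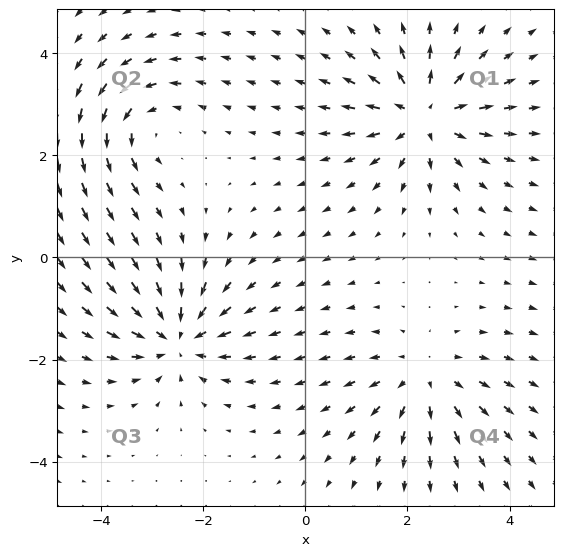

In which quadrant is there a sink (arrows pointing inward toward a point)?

The sink sits at approximately (-2.5, -1.6), which lies in quadrant Q3. The divergence there is about -4, negative as expected for a sink.

Q3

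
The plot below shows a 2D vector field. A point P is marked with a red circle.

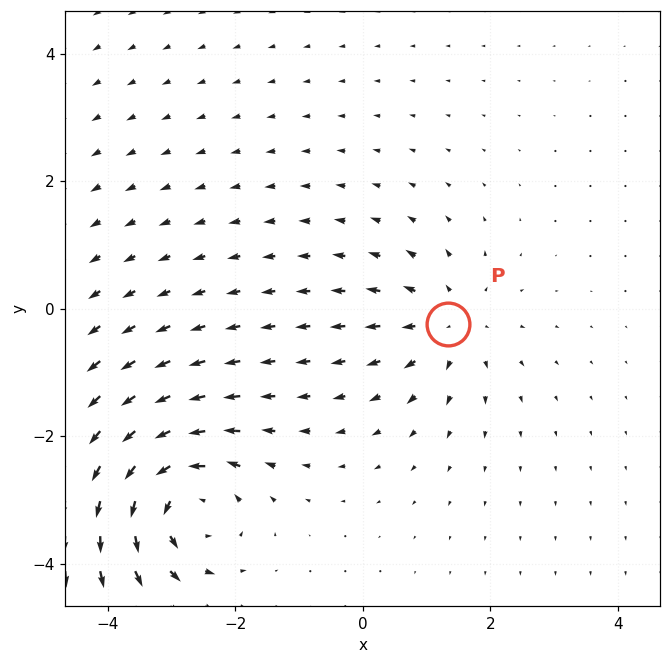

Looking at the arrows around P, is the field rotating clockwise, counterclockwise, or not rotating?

Near P at (1.3, -0.2) the arrows show no circulation. The curl there is ≈0.

not rotating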